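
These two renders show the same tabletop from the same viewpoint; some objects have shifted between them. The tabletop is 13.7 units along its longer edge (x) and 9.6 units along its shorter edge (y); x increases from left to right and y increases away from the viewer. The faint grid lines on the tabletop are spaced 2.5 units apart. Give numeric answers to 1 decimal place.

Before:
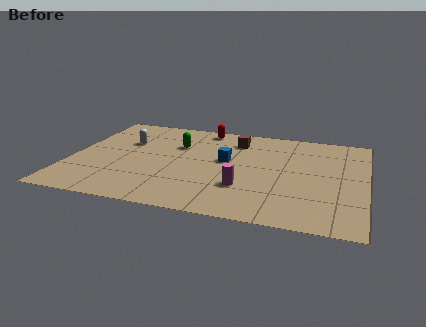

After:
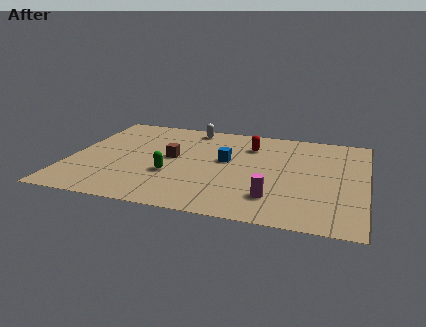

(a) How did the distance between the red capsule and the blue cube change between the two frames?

-1.4

The distance was about 3.5 in the first image and 2.1 in the second, so they moved 1.4 units closer together.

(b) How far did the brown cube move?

3.8

The brown cube moved from about (7.5, 7.6) to (4.7, 5.1), a distance of √(2.8² + 2.5²) ≈ 3.8.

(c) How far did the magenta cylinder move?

1.6

The magenta cylinder was near (8.2, 2.9) before and (9.6, 2.2) after, so it travelled √(1.4² + 0.7²) ≈ 1.6 units.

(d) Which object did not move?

the blue cube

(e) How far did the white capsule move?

3.6

From (2.4, 6.3) to (5.3, 8.5), the white capsule covered √(2.9² + 2.2²) ≈ 3.6 units.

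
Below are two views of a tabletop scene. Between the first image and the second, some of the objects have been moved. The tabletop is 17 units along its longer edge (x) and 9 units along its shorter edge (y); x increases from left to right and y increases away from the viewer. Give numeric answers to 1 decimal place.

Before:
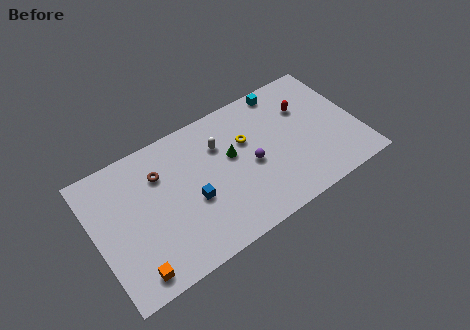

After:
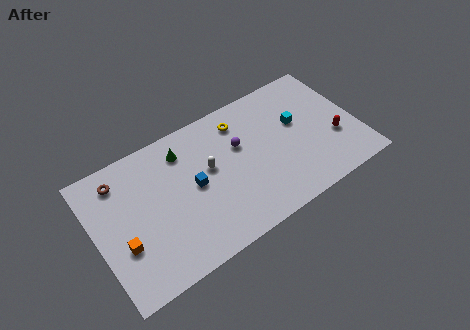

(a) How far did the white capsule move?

1.5

The white capsule was near (8.3, 6.4) before and (7.4, 5.2) after, so it travelled √(0.9² + 1.2²) ≈ 1.5 units.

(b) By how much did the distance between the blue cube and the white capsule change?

-2.2

Before: roughly 3.5 units apart; after: 1.3. That's 2.2 units closer together.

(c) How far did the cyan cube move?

2.7

The cyan cube moved from about (12.8, 8.1) to (13.3, 5.4), a distance of √(0.5² + 2.7²) ≈ 2.7.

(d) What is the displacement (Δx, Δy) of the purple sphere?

(-0.5, 1.6)

From the two frames, the purple sphere sits at roughly (10.0, 4.1) before and (9.5, 5.7) after.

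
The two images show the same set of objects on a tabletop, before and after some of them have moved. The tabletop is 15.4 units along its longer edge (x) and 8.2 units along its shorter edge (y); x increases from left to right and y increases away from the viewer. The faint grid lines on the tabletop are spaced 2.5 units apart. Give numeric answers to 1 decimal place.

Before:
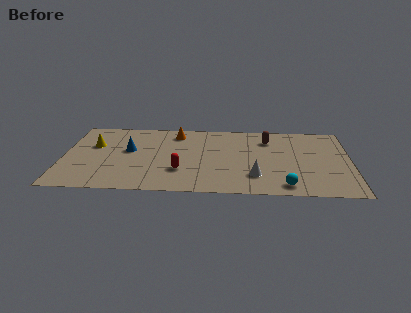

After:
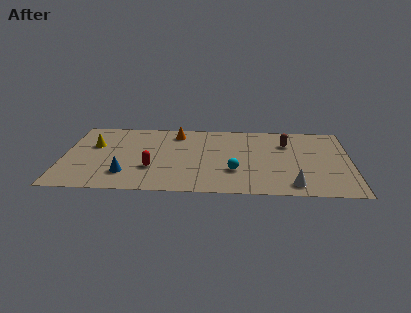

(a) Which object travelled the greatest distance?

the cyan sphere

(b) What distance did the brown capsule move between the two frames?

1.1

From (11.0, 6.3) to (12.0, 5.9), the brown capsule covered √(1.0² + 0.4²) ≈ 1.1 units.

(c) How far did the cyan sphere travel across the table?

3.1

The cyan sphere moved from about (11.9, 1.1) to (9.2, 2.6), a distance of √(2.7² + 1.5²) ≈ 3.1.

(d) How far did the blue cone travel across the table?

2.7

The blue cone moved from about (3.5, 4.7) to (3.4, 2.0), a distance of √(0.1² + 2.7²) ≈ 2.7.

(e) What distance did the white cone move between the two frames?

2.2

The white cone was near (10.3, 2.1) before and (12.3, 1.2) after, so it travelled √(2.0² + 0.9²) ≈ 2.2 units.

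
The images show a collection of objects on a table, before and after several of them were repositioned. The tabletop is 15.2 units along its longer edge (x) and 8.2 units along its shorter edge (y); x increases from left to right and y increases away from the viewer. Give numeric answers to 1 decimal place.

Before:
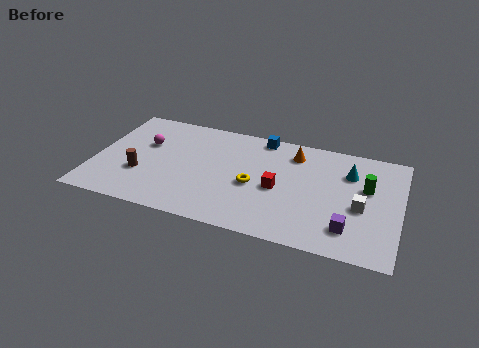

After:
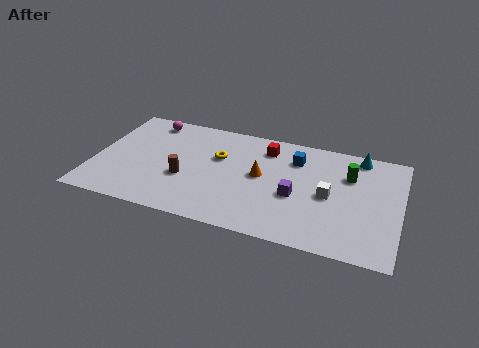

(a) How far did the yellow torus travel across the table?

2.5

The yellow torus moved from about (8.0, 3.6) to (6.1, 5.2), a distance of √(1.9² + 1.6²) ≈ 2.5.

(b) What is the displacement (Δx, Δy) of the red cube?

(-0.8, 2.9)

The red cube started near (9.2, 3.7) and ended near (8.4, 6.6).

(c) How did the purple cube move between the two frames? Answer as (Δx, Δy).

(-2.7, 1.6)

The purple cube started near (12.8, 1.8) and ended near (10.1, 3.4).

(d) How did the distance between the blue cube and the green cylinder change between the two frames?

-3.2

They were about 5.9 units apart before and 2.7 after — 3.2 units closer together.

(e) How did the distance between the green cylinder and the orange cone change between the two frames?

+0.5

Before: roughly 4.0 units apart; after: 4.5. That's 0.5 units further apart.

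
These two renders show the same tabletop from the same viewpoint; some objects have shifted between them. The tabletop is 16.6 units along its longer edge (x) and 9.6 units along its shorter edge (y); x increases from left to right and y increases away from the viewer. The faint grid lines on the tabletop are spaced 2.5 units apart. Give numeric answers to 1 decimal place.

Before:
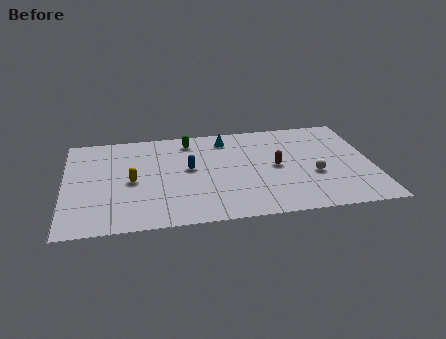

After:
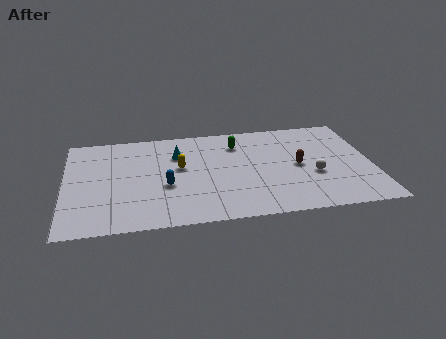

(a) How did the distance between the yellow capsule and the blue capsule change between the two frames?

-1.3

They were about 3.2 units apart before and 1.9 after — 1.3 units closer together.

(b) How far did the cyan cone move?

3.0

The cyan cone moved from about (8.8, 8.0) to (6.1, 6.8), a distance of √(2.7² + 1.2²) ≈ 3.0.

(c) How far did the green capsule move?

2.7

From (6.8, 8.1) to (9.4, 7.4), the green capsule covered √(2.6² + 0.7²) ≈ 2.7 units.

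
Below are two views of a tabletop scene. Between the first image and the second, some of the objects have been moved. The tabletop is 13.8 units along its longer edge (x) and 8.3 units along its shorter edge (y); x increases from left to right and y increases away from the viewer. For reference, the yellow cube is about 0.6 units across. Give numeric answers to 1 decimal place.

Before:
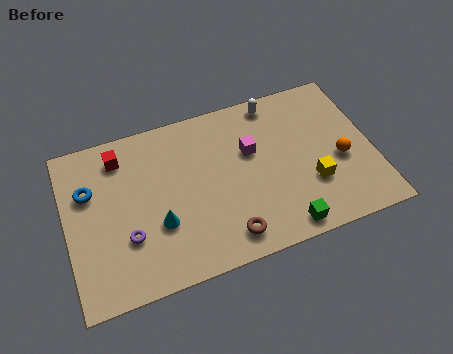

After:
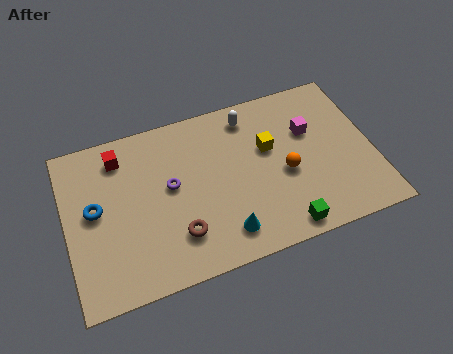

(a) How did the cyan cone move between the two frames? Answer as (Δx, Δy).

(2.8, -1.4)

The cyan cone was at about (4.0, 2.9) and moved to about (6.8, 1.5).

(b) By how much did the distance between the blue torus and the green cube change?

-0.6

Before: roughly 9.5 units apart; after: 8.9. That's 0.6 units closer together.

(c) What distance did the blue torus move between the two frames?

1.0

The blue torus was near (1.1, 5.5) before and (1.3, 4.5) after, so it travelled √(0.2² + 1.0²) ≈ 1.0 units.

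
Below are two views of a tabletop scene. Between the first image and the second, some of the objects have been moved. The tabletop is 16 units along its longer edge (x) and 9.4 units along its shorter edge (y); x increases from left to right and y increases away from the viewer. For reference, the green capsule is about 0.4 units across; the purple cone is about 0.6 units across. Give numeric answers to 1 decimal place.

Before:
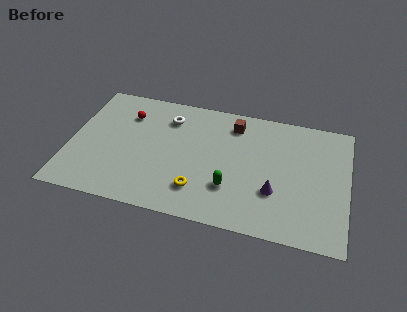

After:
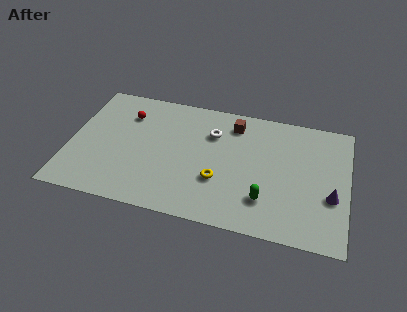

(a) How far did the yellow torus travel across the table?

1.5

The yellow torus was near (7.6, 2.2) before and (8.7, 3.2) after, so it travelled √(1.1² + 1.0²) ≈ 1.5 units.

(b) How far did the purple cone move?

3.2

The purple cone was near (11.9, 3.1) before and (15.1, 3.5) after, so it travelled √(3.2² + 0.4²) ≈ 3.2 units.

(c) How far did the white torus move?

2.7

From (5.5, 7.3) to (8.1, 6.7), the white torus covered √(2.6² + 0.6²) ≈ 2.7 units.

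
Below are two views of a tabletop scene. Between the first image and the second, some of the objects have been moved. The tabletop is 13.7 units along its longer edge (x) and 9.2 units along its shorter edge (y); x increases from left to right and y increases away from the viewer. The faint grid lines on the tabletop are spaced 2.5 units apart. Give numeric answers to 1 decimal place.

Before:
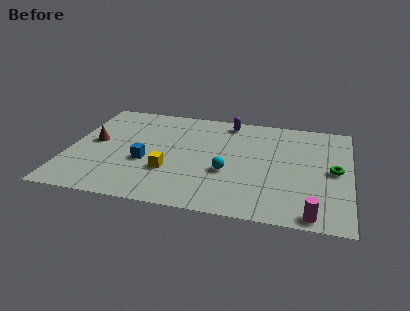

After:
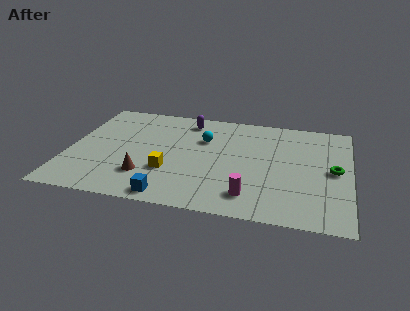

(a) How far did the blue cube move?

3.0

The blue cube was near (3.8, 3.6) before and (5.2, 0.9) after, so it travelled √(1.4² + 2.7²) ≈ 3.0 units.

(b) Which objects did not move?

the yellow cube and the green torus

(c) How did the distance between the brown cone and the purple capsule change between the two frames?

-1.5

They were about 7.2 units apart before and 5.7 after — 1.5 units closer together.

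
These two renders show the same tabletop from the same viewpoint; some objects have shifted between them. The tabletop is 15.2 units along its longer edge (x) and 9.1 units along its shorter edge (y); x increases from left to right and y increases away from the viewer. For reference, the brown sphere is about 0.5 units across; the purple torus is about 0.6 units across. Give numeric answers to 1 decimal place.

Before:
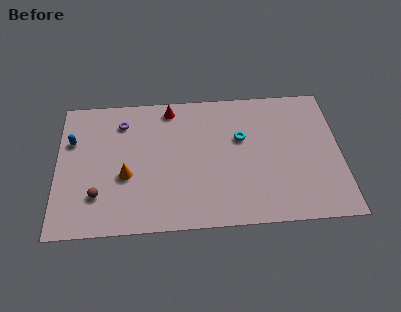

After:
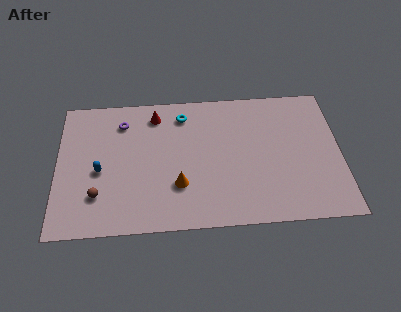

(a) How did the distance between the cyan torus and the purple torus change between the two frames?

-3.3

Before: roughly 6.6 units apart; after: 3.3. That's 3.3 units closer together.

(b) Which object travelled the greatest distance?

the cyan torus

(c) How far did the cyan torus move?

3.6

The cyan torus was near (9.9, 5.7) before and (6.8, 7.5) after, so it travelled √(3.1² + 1.8²) ≈ 3.6 units.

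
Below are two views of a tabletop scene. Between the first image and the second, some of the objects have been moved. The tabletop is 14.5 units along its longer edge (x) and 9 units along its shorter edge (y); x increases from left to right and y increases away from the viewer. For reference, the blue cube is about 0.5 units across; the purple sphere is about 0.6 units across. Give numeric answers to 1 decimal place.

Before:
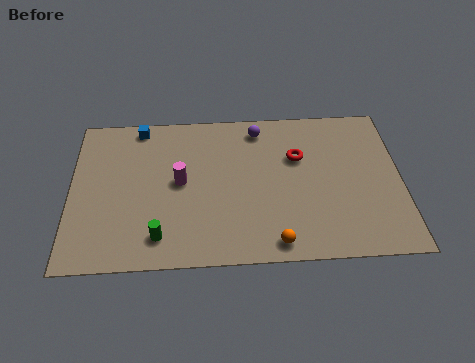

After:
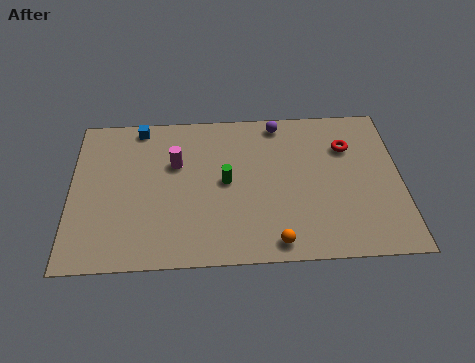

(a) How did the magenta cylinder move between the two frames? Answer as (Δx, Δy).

(-0.2, 1.1)

The magenta cylinder was at about (4.8, 4.7) and moved to about (4.6, 5.8).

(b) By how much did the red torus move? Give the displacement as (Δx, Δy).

(2.2, 0.5)

The red torus was at about (10.0, 5.9) and moved to about (12.2, 6.4).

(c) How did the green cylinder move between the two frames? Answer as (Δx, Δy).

(2.9, 3.0)

The green cylinder started near (3.9, 1.6) and ended near (6.8, 4.6).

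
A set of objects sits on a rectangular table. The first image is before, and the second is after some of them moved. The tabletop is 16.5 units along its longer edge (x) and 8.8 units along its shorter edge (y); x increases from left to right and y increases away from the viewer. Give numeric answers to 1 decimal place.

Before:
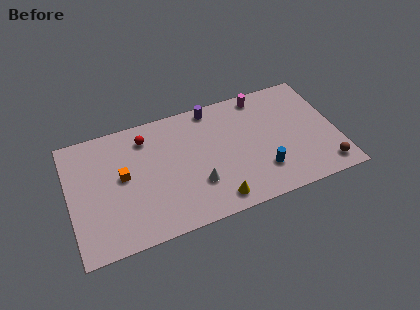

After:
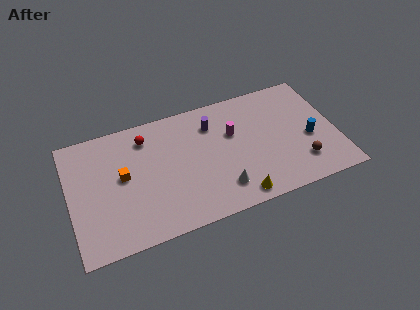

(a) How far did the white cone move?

1.6

From (7.7, 2.7) to (9.1, 1.9), the white cone covered √(1.4² + 0.8²) ≈ 1.6 units.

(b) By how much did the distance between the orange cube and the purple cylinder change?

-0.6

They were about 6.6 units apart before and 6.0 after — 0.6 units closer together.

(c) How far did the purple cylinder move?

1.2

From (9.1, 7.9) to (9.0, 6.7), the purple cylinder covered √(0.1² + 1.2²) ≈ 1.2 units.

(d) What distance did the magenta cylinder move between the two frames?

3.0

From (12.2, 7.8) to (10.2, 5.6), the magenta cylinder covered √(2.0² + 2.2²) ≈ 3.0 units.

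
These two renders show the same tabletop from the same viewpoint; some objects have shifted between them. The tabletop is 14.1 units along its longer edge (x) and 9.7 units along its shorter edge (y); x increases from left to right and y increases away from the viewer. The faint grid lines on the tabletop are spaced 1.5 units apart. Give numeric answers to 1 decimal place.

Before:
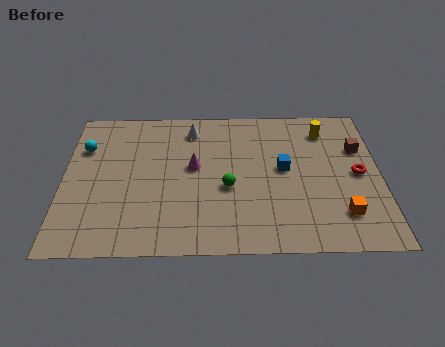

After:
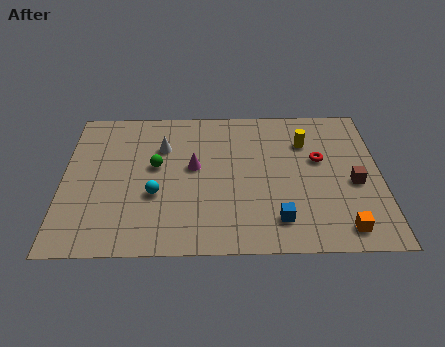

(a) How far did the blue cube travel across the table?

3.3

The blue cube was near (9.8, 5.2) before and (9.5, 1.9) after, so it travelled √(0.3² + 3.3²) ≈ 3.3 units.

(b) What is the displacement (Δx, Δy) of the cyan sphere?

(3.2, -3.2)

From the two frames, the cyan sphere sits at roughly (0.9, 6.8) before and (4.1, 3.6) after.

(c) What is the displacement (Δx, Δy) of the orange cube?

(0.0, -0.9)

The orange cube started near (12.3, 2.2) and ended near (12.3, 1.3).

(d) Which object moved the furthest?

the cyan sphere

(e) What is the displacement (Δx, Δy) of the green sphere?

(-3.2, 1.5)

The green sphere started near (7.3, 4.0) and ended near (4.1, 5.5).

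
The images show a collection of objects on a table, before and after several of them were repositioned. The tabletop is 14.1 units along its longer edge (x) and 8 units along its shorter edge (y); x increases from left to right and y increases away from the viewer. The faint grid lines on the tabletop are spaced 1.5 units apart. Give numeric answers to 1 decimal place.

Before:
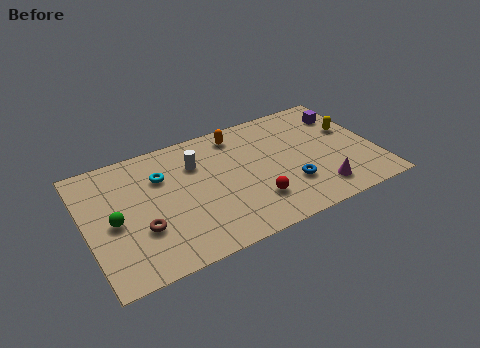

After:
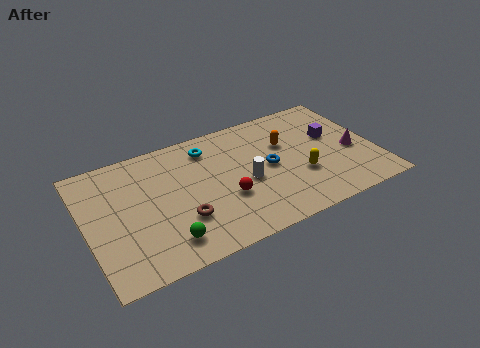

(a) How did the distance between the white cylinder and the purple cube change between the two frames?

-2.8

They were about 7.5 units apart before and 4.7 after — 2.8 units closer together.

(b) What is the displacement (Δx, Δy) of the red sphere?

(-1.3, 0.8)

The red sphere was at about (7.9, 2.1) and moved to about (6.6, 2.9).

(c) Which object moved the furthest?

the yellow capsule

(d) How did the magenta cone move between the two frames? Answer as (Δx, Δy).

(2.0, 1.9)

The magenta cone was at about (11.0, 1.5) and moved to about (13.0, 3.4).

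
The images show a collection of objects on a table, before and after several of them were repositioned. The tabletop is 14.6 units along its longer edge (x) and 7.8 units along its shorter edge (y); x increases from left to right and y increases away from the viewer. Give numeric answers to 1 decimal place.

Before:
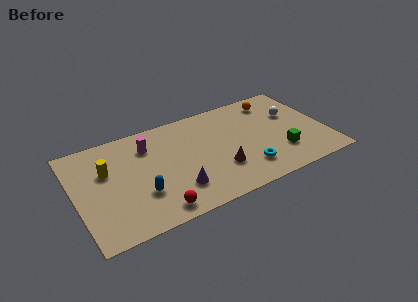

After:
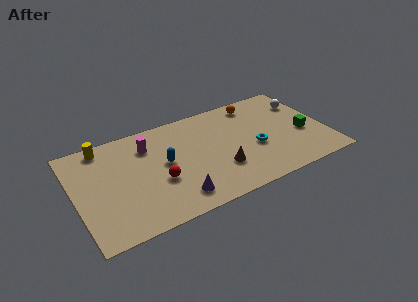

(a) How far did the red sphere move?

2.0

From (4.3, 1.0) to (4.7, 3.0), the red sphere covered √(0.4² + 2.0²) ≈ 2.0 units.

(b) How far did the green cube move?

1.8

From (11.8, 2.2) to (13.3, 3.2), the green cube covered √(1.5² + 1.0²) ≈ 1.8 units.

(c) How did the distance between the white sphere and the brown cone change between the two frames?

+1.0

The distance was about 5.4 in the first image and 6.4 in the second, so they moved 1.0 units further apart.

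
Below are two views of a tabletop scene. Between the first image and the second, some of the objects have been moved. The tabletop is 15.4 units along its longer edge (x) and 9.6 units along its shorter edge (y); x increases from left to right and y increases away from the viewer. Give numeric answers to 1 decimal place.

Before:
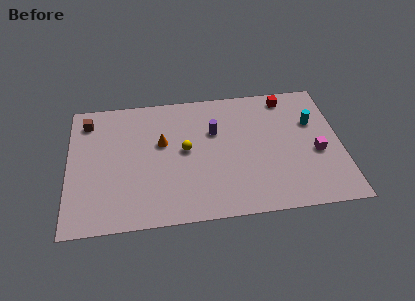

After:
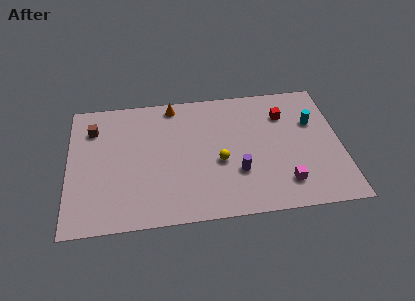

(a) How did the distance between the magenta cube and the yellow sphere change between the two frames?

-3.4

The distance was about 7.5 in the first image and 4.1 in the second, so they moved 3.4 units closer together.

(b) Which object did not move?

the cyan cylinder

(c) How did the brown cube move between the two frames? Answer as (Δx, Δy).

(0.3, -0.6)

The brown cube was at about (1.1, 7.9) and moved to about (1.4, 7.3).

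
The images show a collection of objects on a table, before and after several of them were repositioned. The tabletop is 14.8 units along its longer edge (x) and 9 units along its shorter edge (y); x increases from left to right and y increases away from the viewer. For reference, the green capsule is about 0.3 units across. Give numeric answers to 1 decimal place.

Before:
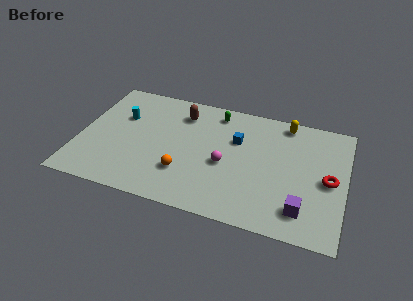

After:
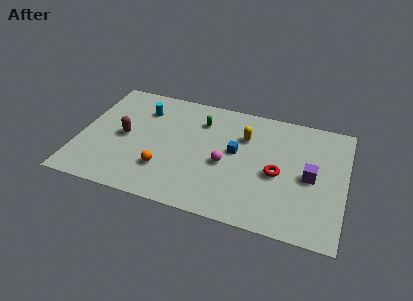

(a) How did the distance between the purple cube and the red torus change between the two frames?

-1.0

The distance was about 2.8 in the first image and 1.8 in the second, so they moved 1.0 units closer together.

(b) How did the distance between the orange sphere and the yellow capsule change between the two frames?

-1.9

Before: roughly 7.6 units apart; after: 5.7. That's 1.9 units closer together.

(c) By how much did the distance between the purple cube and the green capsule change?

-1.1

The distance was about 7.9 in the first image and 6.8 in the second, so they moved 1.1 units closer together.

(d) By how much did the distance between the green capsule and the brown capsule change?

+2.8

Before: roughly 2.0 units apart; after: 4.8. That's 2.8 units further apart.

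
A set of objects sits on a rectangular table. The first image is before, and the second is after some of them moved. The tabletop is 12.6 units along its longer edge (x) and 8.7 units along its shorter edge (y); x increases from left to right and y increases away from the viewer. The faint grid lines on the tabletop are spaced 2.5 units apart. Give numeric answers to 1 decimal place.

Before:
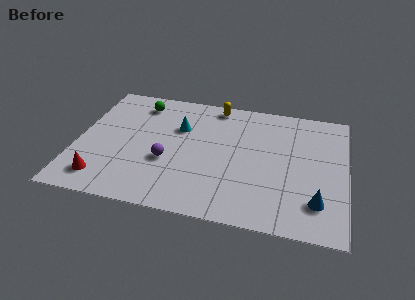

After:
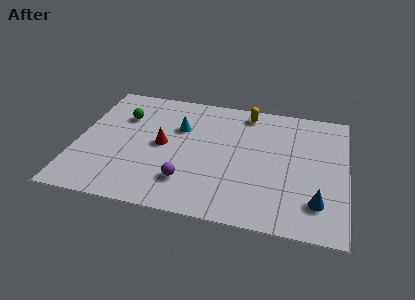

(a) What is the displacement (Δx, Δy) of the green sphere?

(-0.7, -1.1)

The green sphere started near (2.7, 7.2) and ended near (2.0, 6.1).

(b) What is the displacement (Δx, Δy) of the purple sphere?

(1.0, -1.2)

The purple sphere was at about (4.3, 3.3) and moved to about (5.3, 2.1).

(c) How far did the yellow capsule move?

1.5

From (6.3, 7.8) to (7.8, 7.6), the yellow capsule covered √(1.5² + 0.2²) ≈ 1.5 units.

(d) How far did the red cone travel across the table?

3.9

From (1.4, 1.5) to (4.0, 4.4), the red cone covered √(2.6² + 2.9²) ≈ 3.9 units.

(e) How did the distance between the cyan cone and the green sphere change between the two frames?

+0.3

They were about 2.4 units apart before and 2.7 after — 0.3 units further apart.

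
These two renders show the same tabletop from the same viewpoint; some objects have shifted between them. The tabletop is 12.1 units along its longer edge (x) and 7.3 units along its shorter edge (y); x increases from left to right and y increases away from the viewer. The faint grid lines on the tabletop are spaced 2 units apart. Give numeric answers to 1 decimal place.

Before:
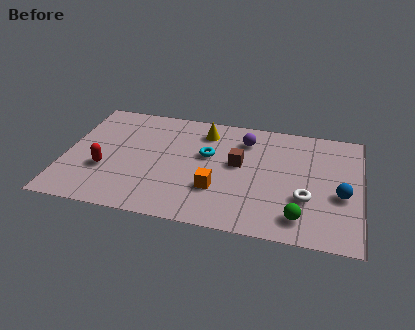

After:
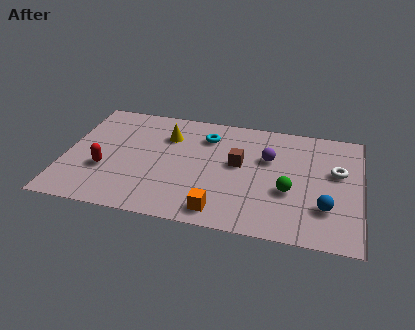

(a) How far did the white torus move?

2.2

From (9.9, 2.5) to (11.1, 4.4), the white torus covered √(1.2² + 1.9²) ≈ 2.2 units.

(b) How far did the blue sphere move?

1.1

The blue sphere moved from about (11.3, 3.0) to (10.7, 2.1), a distance of √(0.6² + 0.9²) ≈ 1.1.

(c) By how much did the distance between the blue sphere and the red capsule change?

-0.6

The distance was about 9.6 in the first image and 9.0 in the second, so they moved 0.6 units closer together.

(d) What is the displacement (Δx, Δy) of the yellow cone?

(-1.5, -0.6)

From the two frames, the yellow cone sits at roughly (5.6, 5.9) before and (4.1, 5.3) after.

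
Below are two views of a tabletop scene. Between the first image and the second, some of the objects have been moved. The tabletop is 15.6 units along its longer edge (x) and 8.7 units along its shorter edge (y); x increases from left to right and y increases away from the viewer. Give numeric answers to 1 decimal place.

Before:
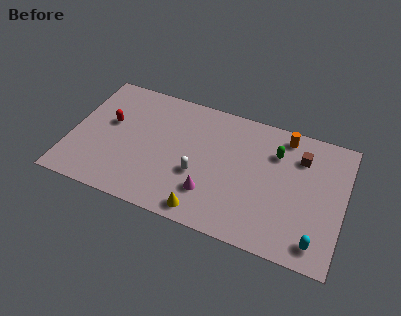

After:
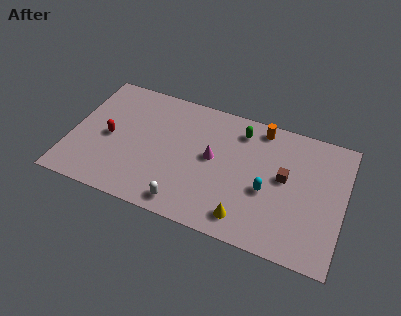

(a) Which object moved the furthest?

the cyan capsule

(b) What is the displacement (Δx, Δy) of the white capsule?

(-0.5, -2.2)

From the two frames, the white capsule sits at roughly (7.4, 3.3) before and (6.9, 1.1) after.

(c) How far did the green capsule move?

2.2

The green capsule moved from about (11.6, 6.3) to (9.5, 7.1), a distance of √(2.1² + 0.8²) ≈ 2.2.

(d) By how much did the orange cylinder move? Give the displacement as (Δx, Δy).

(-1.4, 0.1)

The orange cylinder started near (12.0, 7.6) and ended near (10.6, 7.7).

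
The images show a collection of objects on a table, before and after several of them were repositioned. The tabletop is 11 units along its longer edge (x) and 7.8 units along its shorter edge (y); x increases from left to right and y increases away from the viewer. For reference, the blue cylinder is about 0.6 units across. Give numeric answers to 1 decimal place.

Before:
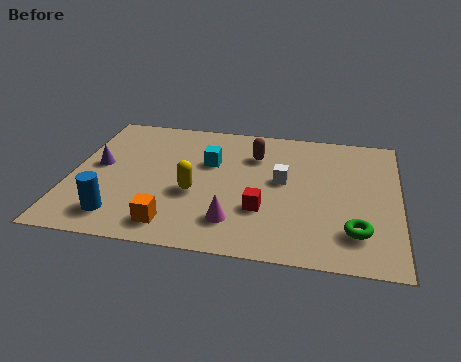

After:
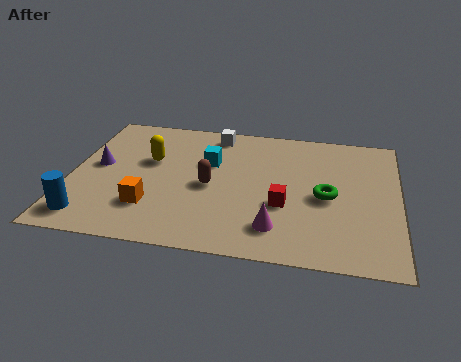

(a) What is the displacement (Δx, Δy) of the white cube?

(-2.4, 2.5)

The white cube was at about (7.1, 4.3) and moved to about (4.7, 6.8).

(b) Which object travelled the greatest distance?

the white cube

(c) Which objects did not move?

the purple cone and the cyan cube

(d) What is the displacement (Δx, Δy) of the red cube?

(0.7, 0.4)

The red cube was at about (6.5, 2.5) and moved to about (7.2, 2.9).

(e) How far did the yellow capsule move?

2.3

The yellow capsule moved from about (4.2, 3.1) to (2.6, 4.8), a distance of √(1.6² + 1.7²) ≈ 2.3.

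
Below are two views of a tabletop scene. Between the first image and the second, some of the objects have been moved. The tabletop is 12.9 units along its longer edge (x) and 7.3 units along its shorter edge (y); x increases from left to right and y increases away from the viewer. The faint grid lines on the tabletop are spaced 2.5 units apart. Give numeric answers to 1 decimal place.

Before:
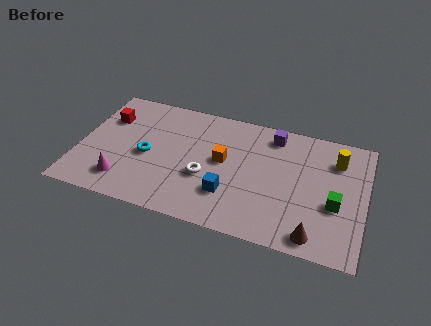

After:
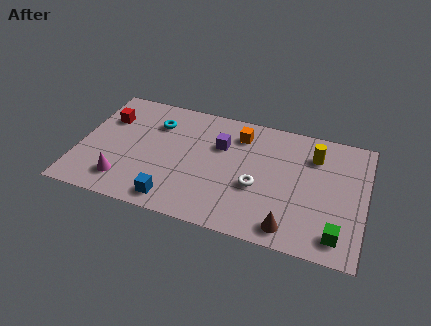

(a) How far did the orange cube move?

1.9

The orange cube was near (6.5, 4.0) before and (7.1, 5.8) after, so it travelled √(0.6² + 1.8²) ≈ 1.9 units.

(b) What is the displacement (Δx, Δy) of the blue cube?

(-2.4, -1.1)

From the two frames, the blue cube sits at roughly (6.9, 2.1) before and (4.5, 1.0) after.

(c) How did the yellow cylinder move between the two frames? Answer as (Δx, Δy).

(-1.0, 0.0)

From the two frames, the yellow cylinder sits at roughly (11.5, 5.5) before and (10.5, 5.5) after.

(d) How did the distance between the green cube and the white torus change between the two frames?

-1.7

They were about 5.8 units apart before and 4.1 after — 1.7 units closer together.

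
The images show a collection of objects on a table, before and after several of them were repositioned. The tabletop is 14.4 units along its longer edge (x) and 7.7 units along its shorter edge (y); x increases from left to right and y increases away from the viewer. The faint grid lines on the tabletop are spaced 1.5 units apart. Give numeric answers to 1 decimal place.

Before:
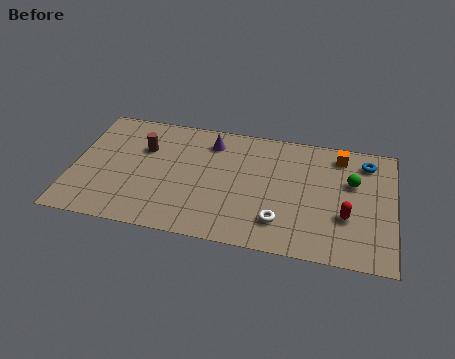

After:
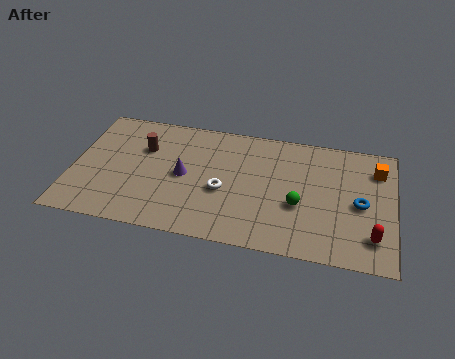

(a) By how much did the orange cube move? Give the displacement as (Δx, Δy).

(1.7, -0.6)

The orange cube was at about (11.9, 6.5) and moved to about (13.6, 5.9).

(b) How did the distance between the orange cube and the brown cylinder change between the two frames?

+1.6

The distance was about 8.9 in the first image and 10.5 in the second, so they moved 1.6 units further apart.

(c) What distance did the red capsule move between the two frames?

1.6

From (12.3, 2.7) to (13.5, 1.7), the red capsule covered √(1.2² + 1.0²) ≈ 1.6 units.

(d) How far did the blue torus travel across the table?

2.7

The blue torus was near (13.1, 6.3) before and (12.9, 3.6) after, so it travelled √(0.2² + 2.7²) ≈ 2.7 units.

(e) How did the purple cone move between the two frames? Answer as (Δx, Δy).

(-1.1, -2.4)

The purple cone was at about (6.1, 6.2) and moved to about (5.0, 3.8).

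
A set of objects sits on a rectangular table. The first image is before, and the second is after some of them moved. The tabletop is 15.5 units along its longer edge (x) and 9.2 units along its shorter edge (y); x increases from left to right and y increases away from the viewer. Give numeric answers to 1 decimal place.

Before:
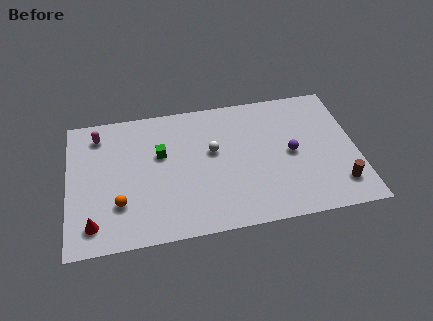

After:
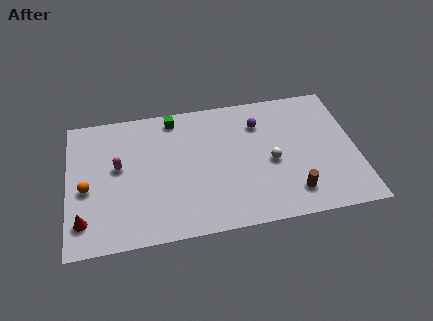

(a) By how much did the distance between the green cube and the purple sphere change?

-2.3

They were about 7.1 units apart before and 4.8 after — 2.3 units closer together.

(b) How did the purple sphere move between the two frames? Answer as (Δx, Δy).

(-1.6, 2.4)

The purple sphere started near (12.0, 4.5) and ended near (10.4, 6.9).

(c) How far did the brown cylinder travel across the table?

2.5

The brown cylinder was near (14.4, 1.9) before and (11.9, 1.8) after, so it travelled √(2.5² + 0.1²) ≈ 2.5 units.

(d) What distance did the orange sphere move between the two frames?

2.1

From (2.7, 2.7) to (1.0, 4.0), the orange sphere covered √(1.7² + 1.3²) ≈ 2.1 units.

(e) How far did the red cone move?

0.6

The red cone moved from about (1.3, 1.6) to (0.8, 1.9), a distance of √(0.5² + 0.3²) ≈ 0.6.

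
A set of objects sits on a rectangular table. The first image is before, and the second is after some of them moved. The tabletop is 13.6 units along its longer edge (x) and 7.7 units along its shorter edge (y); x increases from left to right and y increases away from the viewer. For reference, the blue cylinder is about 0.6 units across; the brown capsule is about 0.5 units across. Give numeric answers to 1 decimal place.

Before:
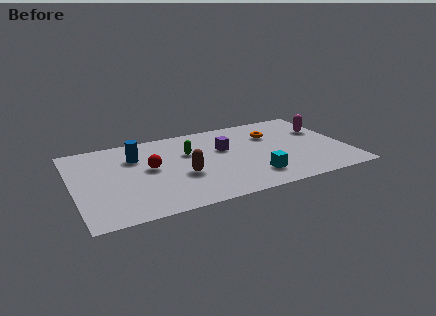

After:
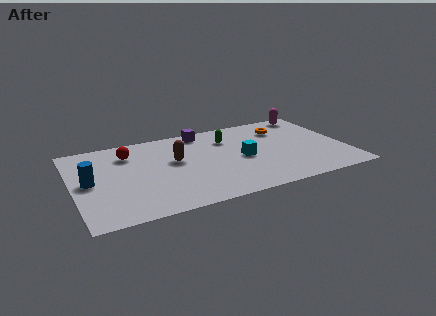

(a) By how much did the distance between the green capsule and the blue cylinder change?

+4.7

The distance was about 2.6 in the first image and 7.3 in the second, so they moved 4.7 units further apart.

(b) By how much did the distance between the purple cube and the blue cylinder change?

+2.1

Before: roughly 4.5 units apart; after: 6.6. That's 2.1 units further apart.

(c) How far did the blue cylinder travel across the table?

2.9

From (3.2, 5.5) to (0.8, 3.9), the blue cylinder covered √(2.4² + 1.6²) ≈ 2.9 units.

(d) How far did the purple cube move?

2.2

From (7.6, 4.8) to (6.7, 6.8), the purple cube covered √(0.9² + 2.0²) ≈ 2.2 units.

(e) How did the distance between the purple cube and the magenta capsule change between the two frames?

+0.6

Before: roughly 5.1 units apart; after: 5.7. That's 0.6 units further apart.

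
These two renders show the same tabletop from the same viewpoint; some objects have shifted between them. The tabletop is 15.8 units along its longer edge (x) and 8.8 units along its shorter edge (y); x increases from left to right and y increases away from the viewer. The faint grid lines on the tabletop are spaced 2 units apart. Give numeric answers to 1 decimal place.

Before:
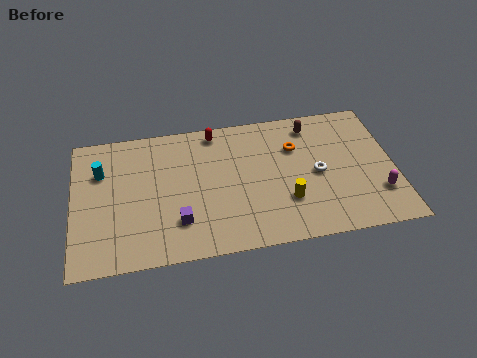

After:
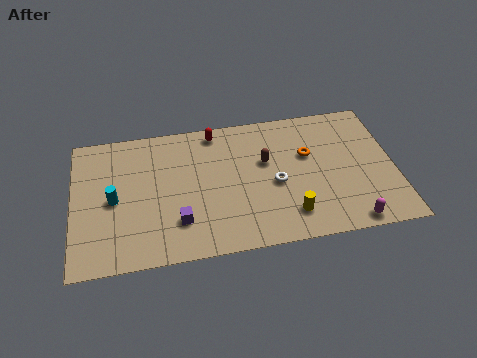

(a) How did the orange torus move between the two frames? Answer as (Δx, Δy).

(0.6, -0.6)

The orange torus was at about (11.0, 6.1) and moved to about (11.6, 5.5).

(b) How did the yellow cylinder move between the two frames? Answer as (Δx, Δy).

(0.1, -0.9)

The yellow cylinder started near (10.4, 2.7) and ended near (10.5, 1.8).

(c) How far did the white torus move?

2.1

The white torus moved from about (12.0, 4.2) to (9.9, 3.9), a distance of √(2.1² + 0.3²) ≈ 2.1.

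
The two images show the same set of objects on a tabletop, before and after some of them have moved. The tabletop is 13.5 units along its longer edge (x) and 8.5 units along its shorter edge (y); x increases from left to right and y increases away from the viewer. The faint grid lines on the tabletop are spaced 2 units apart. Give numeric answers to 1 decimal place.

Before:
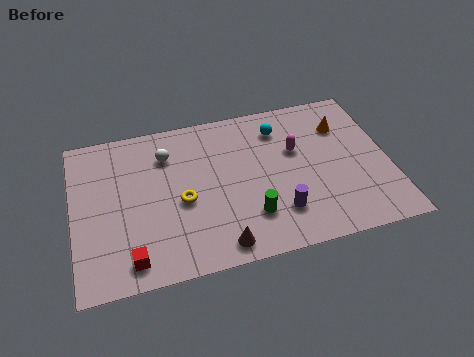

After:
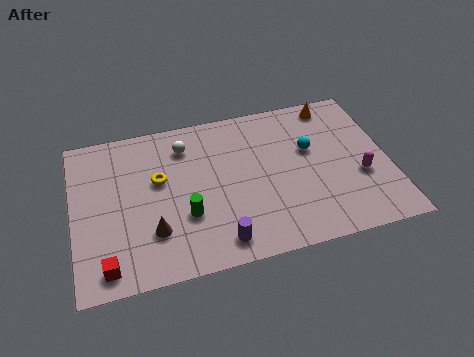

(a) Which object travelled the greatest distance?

the magenta capsule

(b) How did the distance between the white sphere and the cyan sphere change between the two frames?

+0.6

The distance was about 4.9 in the first image and 5.5 in the second, so they moved 0.6 units further apart.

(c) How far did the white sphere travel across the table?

0.9

The white sphere was near (4.1, 6.4) before and (4.9, 6.7) after, so it travelled √(0.8² + 0.3²) ≈ 0.9 units.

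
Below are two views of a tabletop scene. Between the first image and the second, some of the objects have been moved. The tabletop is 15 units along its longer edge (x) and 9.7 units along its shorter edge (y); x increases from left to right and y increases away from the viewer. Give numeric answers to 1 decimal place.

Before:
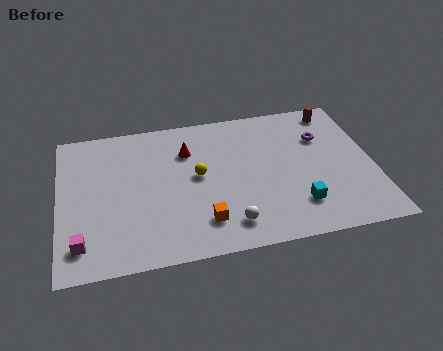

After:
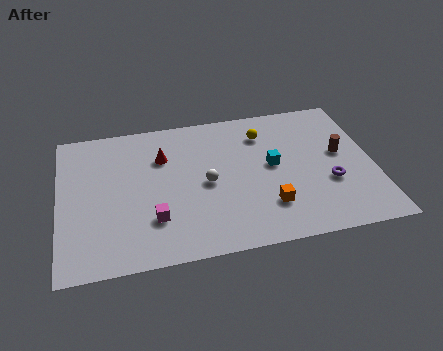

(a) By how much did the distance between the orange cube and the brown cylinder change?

-4.6

They were about 9.3 units apart before and 4.7 after — 4.6 units closer together.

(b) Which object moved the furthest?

the yellow sphere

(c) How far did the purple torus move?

3.2

From (12.7, 6.7) to (12.8, 3.5), the purple torus covered √(0.1² + 3.2²) ≈ 3.2 units.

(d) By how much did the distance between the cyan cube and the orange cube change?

-1.8

They were about 4.5 units apart before and 2.7 after — 1.8 units closer together.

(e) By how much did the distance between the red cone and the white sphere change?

-2.6

The distance was about 5.6 in the first image and 3.0 in the second, so they moved 2.6 units closer together.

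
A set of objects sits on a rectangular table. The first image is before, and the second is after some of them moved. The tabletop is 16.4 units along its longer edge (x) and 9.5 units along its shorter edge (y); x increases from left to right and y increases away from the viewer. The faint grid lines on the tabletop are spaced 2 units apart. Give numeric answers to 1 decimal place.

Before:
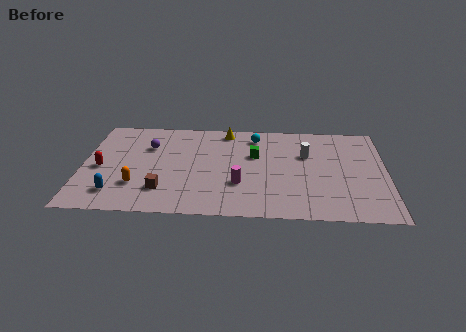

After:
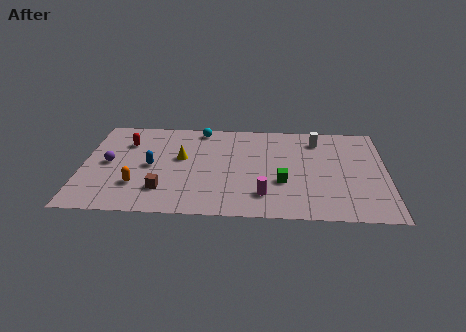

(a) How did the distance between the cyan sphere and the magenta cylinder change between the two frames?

+2.4

Before: roughly 4.9 units apart; after: 7.3. That's 2.4 units further apart.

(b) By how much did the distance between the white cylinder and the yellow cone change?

+2.8

They were about 4.9 units apart before and 7.7 after — 2.8 units further apart.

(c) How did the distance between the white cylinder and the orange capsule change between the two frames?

+1.2

The distance was about 9.7 in the first image and 10.9 in the second, so they moved 1.2 units further apart.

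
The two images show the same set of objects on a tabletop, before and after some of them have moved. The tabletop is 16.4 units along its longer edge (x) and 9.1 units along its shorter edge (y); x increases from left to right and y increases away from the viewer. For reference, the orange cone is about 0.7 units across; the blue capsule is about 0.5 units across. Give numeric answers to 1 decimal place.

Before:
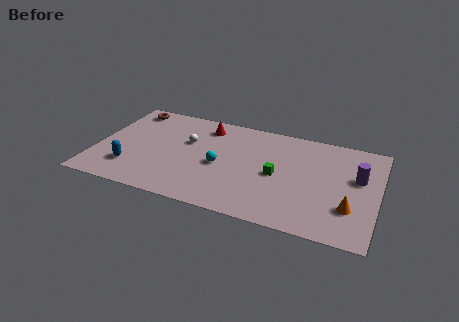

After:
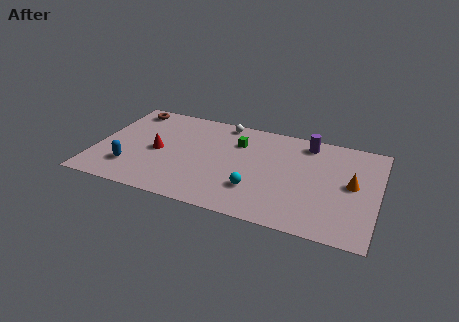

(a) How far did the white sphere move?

3.1

The white sphere moved from about (5.2, 5.7) to (7.1, 8.2), a distance of √(1.9² + 2.5²) ≈ 3.1.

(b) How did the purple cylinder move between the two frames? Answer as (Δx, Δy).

(-3.1, 2.3)

From the two frames, the purple cylinder sits at roughly (15.2, 5.5) before and (12.1, 7.8) after.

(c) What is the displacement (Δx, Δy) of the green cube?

(-2.5, 2.3)

From the two frames, the green cube sits at roughly (10.6, 4.3) before and (8.1, 6.6) after.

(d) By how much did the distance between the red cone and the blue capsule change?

-4.1

Before: roughly 6.5 units apart; after: 2.4. That's 4.1 units closer together.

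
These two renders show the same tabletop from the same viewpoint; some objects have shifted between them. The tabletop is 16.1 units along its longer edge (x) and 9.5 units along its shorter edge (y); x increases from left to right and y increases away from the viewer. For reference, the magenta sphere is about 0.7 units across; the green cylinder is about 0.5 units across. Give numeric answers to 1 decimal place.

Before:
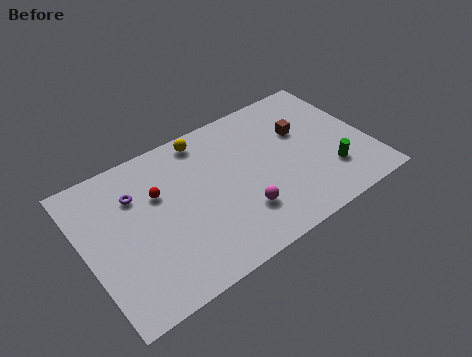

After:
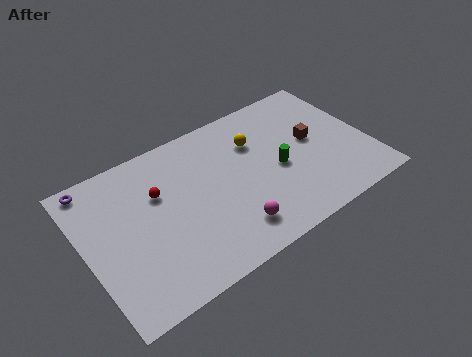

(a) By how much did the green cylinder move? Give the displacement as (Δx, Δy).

(-2.7, 1.7)

From the two frames, the green cylinder sits at roughly (13.6, 2.6) before and (10.9, 4.3) after.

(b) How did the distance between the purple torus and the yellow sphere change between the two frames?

+4.7

They were about 4.5 units apart before and 9.2 after — 4.7 units further apart.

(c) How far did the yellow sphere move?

3.2

From (7.3, 8.4) to (10.0, 6.7), the yellow sphere covered √(2.7² + 1.7²) ≈ 3.2 units.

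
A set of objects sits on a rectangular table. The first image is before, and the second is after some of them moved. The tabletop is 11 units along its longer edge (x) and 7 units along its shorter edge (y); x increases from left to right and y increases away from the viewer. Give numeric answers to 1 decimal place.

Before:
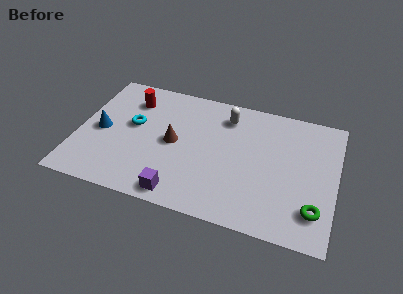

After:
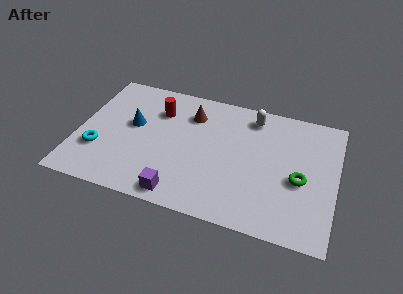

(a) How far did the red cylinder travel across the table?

1.2

The red cylinder moved from about (2.1, 5.4) to (3.3, 5.1), a distance of √(1.2² + 0.3²) ≈ 1.2.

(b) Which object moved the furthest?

the cyan torus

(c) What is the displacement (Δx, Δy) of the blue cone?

(1.3, 0.7)

The blue cone started near (1.0, 3.3) and ended near (2.3, 4.0).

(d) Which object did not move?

the purple cube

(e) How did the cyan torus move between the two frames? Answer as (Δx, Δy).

(-1.3, -1.8)

The cyan torus was at about (2.3, 4.0) and moved to about (1.0, 2.2).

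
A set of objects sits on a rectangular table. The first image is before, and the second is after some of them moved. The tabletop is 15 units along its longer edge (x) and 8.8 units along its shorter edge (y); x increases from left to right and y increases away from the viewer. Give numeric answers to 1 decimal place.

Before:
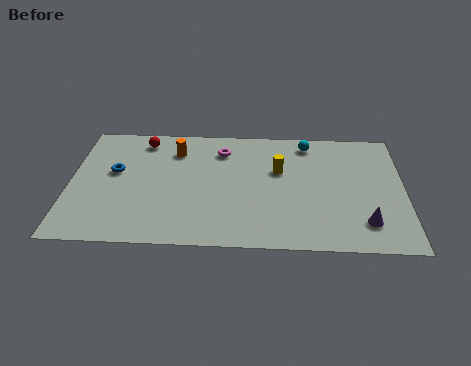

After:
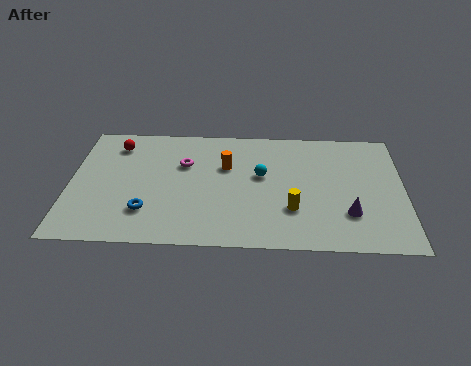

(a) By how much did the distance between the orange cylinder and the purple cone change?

-3.4

The distance was about 9.8 in the first image and 6.4 in the second, so they moved 3.4 units closer together.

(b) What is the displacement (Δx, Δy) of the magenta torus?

(-1.7, -1.1)

From the two frames, the magenta torus sits at roughly (6.8, 6.9) before and (5.1, 5.8) after.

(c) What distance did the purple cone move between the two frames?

0.9

The purple cone was near (13.2, 1.9) before and (12.5, 2.5) after, so it travelled √(0.7² + 0.6²) ≈ 0.9 units.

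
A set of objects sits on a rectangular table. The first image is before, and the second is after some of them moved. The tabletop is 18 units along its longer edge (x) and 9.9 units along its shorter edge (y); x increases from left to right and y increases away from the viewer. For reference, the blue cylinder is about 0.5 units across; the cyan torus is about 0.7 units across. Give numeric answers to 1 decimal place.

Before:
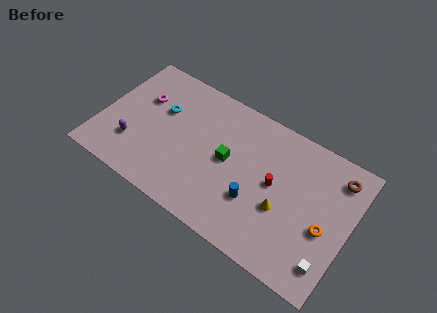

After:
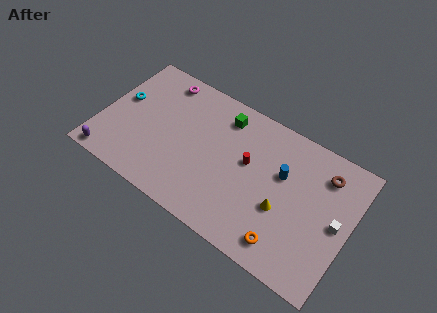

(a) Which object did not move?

the yellow cone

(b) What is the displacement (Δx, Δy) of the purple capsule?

(-1.4, -1.9)

The purple capsule started near (2.6, 2.8) and ended near (1.2, 0.9).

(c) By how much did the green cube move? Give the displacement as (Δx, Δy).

(-0.8, 3.0)

The green cube started near (9.2, 5.1) and ended near (8.4, 8.1).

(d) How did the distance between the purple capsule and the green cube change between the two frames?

+3.2

Before: roughly 7.0 units apart; after: 10.2. That's 3.2 units further apart.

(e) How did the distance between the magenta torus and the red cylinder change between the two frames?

-2.6

Before: roughly 10.1 units apart; after: 7.5. That's 2.6 units closer together.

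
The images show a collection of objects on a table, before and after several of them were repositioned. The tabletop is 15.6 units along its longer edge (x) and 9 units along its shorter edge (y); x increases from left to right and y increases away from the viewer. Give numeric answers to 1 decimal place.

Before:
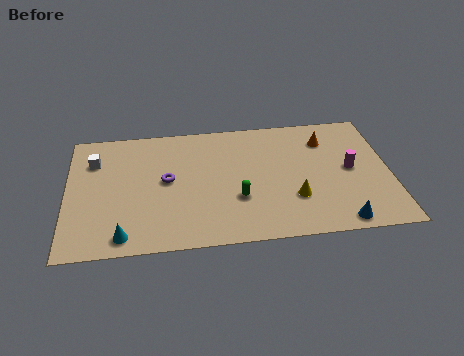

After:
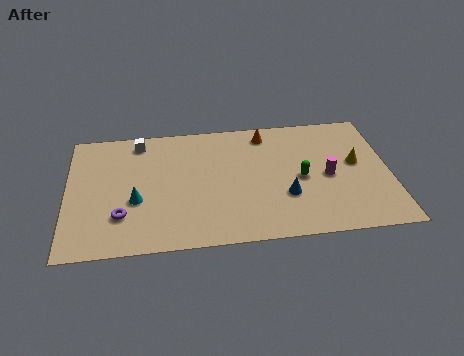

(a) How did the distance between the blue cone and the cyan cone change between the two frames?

-3.1

They were about 10.3 units apart before and 7.2 after — 3.1 units closer together.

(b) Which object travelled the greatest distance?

the yellow cone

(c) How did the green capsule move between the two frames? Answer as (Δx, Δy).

(3.1, 1.1)

From the two frames, the green capsule sits at roughly (8.2, 3.1) before and (11.3, 4.2) after.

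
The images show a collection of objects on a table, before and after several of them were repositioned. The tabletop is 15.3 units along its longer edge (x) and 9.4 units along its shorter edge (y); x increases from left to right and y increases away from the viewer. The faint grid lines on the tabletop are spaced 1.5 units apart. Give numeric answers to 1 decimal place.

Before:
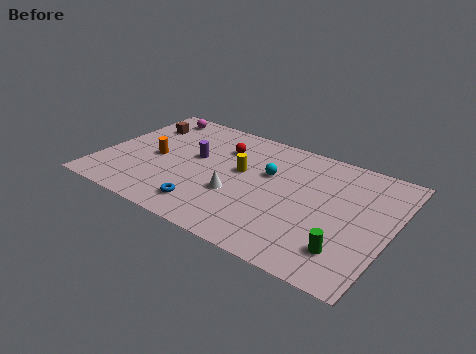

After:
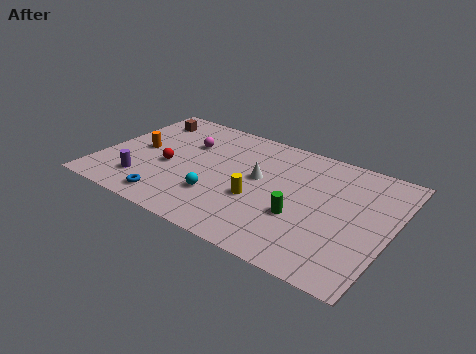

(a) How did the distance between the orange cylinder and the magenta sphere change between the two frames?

-1.0

The distance was about 3.9 in the first image and 2.9 in the second, so they moved 1.0 units closer together.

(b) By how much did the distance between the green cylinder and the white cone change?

-3.0

Before: roughly 6.1 units apart; after: 3.1. That's 3.0 units closer together.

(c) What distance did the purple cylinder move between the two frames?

4.0

The purple cylinder was near (4.8, 5.4) before and (2.6, 2.1) after, so it travelled √(2.2² + 3.3²) ≈ 4.0 units.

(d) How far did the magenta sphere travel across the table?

2.9

The magenta sphere moved from about (1.9, 8.2) to (4.2, 6.4), a distance of √(2.3² + 1.8²) ≈ 2.9.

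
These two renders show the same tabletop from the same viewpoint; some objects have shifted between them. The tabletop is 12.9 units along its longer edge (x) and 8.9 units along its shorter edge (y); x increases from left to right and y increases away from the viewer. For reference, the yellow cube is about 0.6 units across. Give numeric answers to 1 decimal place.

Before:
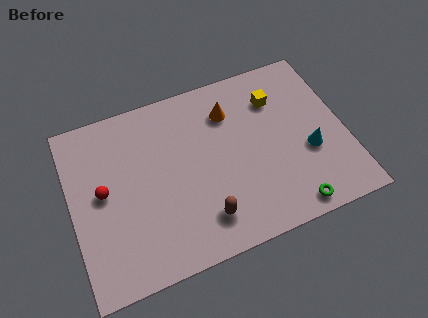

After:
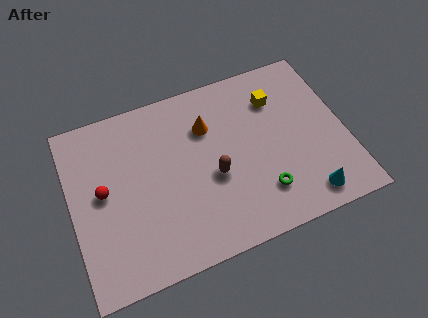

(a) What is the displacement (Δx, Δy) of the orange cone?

(-1.1, -0.4)

The orange cone was at about (7.7, 6.7) and moved to about (6.6, 6.3).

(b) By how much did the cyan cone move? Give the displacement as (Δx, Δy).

(-0.4, -2.2)

From the two frames, the cyan cone sits at roughly (11.1, 3.4) before and (10.7, 1.2) after.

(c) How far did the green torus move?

1.7

The green torus moved from about (9.9, 0.9) to (8.7, 2.1), a distance of √(1.2² + 1.2²) ≈ 1.7.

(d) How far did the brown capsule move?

2.0

From (5.9, 1.8) to (6.6, 3.7), the brown capsule covered √(0.7² + 1.9²) ≈ 2.0 units.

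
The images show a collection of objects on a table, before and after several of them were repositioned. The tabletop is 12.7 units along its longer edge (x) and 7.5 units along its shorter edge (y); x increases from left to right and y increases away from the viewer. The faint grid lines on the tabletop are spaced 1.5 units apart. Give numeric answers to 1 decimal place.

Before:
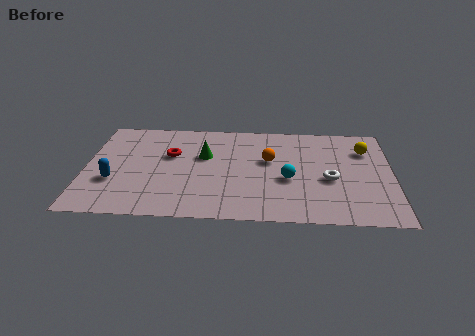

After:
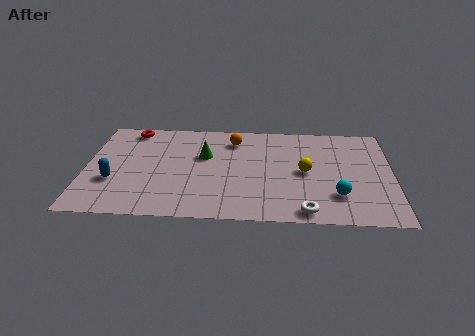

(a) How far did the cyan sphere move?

2.3

From (8.4, 3.1) to (10.4, 2.0), the cyan sphere covered √(2.0² + 1.1²) ≈ 2.3 units.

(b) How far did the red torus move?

2.5

The red torus was near (3.5, 4.7) before and (1.8, 6.6) after, so it travelled √(1.7² + 1.9²) ≈ 2.5 units.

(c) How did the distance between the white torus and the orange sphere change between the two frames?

+3.2

The distance was about 2.8 in the first image and 6.0 in the second, so they moved 3.2 units further apart.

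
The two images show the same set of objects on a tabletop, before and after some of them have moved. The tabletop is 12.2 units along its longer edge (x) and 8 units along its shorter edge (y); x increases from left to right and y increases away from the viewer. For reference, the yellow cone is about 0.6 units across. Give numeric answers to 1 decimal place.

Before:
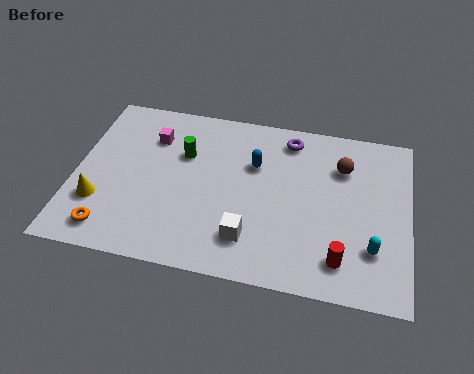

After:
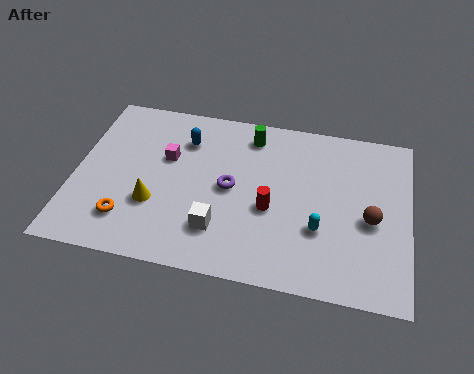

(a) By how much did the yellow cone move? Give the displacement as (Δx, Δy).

(2.0, 0.3)

From the two frames, the yellow cone sits at roughly (1.0, 2.4) before and (3.0, 2.7) after.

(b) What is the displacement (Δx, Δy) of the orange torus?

(0.6, 0.6)

The orange torus was at about (1.5, 1.2) and moved to about (2.1, 1.8).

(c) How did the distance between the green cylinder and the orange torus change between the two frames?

+1.7

The distance was about 4.8 in the first image and 6.5 in the second, so they moved 1.7 units further apart.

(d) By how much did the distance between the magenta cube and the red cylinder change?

-4.1

Before: roughly 8.4 units apart; after: 4.3. That's 4.1 units closer together.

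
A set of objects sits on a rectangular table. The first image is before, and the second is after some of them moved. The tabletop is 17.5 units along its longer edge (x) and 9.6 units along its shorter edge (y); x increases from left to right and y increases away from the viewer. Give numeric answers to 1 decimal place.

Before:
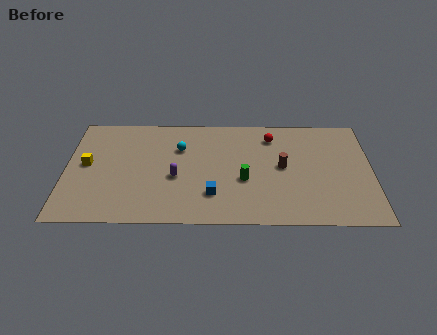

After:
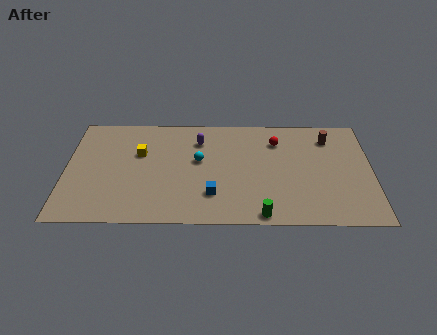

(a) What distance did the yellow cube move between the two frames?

3.2

The yellow cube moved from about (1.2, 5.1) to (4.2, 6.1), a distance of √(3.0² + 1.0²) ≈ 3.2.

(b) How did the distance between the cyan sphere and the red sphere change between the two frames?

-0.6

The distance was about 5.4 in the first image and 4.8 in the second, so they moved 0.6 units closer together.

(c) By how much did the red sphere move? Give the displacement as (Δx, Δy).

(0.3, -0.4)

The red sphere was at about (11.8, 7.7) and moved to about (12.1, 7.3).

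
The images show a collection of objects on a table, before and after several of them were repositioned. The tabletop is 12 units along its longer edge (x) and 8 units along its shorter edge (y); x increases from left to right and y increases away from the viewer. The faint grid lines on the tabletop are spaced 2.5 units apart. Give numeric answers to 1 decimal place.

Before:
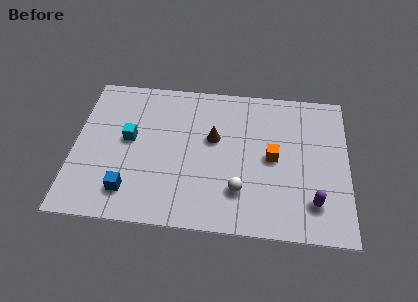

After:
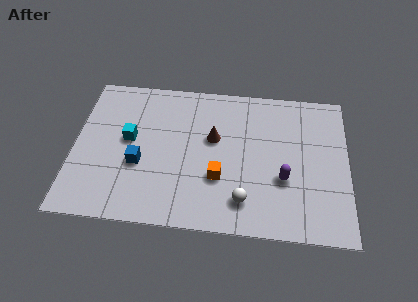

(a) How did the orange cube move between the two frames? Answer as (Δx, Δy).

(-2.3, -1.3)

The orange cube started near (8.7, 4.0) and ended near (6.4, 2.7).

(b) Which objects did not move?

the cyan cube and the brown cone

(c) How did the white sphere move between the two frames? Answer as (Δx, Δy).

(0.2, -0.5)

From the two frames, the white sphere sits at roughly (7.3, 2.1) before and (7.5, 1.6) after.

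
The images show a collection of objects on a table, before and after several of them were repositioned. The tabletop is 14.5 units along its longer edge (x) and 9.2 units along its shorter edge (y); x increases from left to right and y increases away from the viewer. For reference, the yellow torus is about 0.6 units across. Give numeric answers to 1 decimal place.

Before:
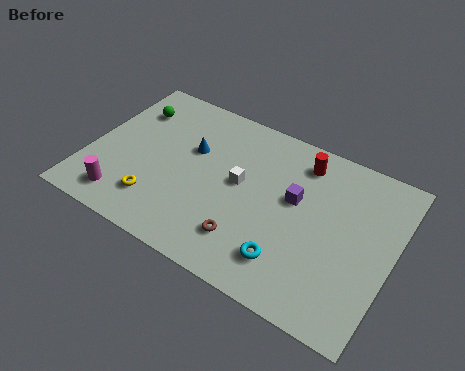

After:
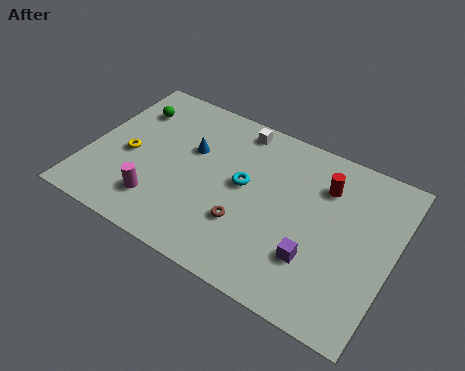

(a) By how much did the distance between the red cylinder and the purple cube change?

+1.9

Before: roughly 2.2 units apart; after: 4.1. That's 1.9 units further apart.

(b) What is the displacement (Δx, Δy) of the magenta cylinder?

(1.6, 0.6)

From the two frames, the magenta cylinder sits at roughly (2.1, 1.5) before and (3.7, 2.1) after.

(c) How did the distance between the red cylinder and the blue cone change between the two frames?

+1.0

Before: roughly 5.4 units apart; after: 6.4. That's 1.0 units further apart.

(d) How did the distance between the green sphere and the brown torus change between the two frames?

-0.6

The distance was about 8.1 in the first image and 7.5 in the second, so they moved 0.6 units closer together.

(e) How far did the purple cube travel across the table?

3.0

The purple cube was near (9.8, 5.4) before and (11.1, 2.7) after, so it travelled √(1.3² + 2.7²) ≈ 3.0 units.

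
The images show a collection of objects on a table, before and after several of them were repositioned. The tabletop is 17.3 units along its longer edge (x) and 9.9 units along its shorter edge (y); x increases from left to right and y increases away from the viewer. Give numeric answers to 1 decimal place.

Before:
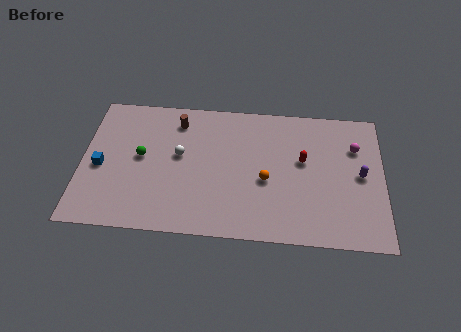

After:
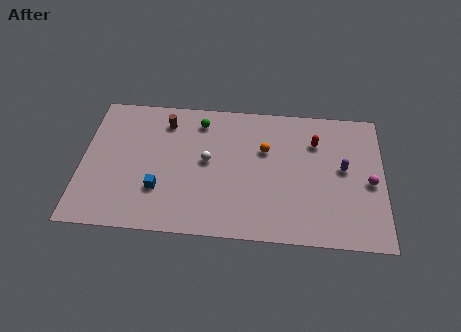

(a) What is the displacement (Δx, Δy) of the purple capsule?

(-1.0, 0.4)

The purple capsule was at about (16.0, 5.0) and moved to about (15.0, 5.4).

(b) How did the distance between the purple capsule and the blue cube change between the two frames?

-4.1

The distance was about 14.9 in the first image and 10.8 in the second, so they moved 4.1 units closer together.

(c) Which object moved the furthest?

the green sphere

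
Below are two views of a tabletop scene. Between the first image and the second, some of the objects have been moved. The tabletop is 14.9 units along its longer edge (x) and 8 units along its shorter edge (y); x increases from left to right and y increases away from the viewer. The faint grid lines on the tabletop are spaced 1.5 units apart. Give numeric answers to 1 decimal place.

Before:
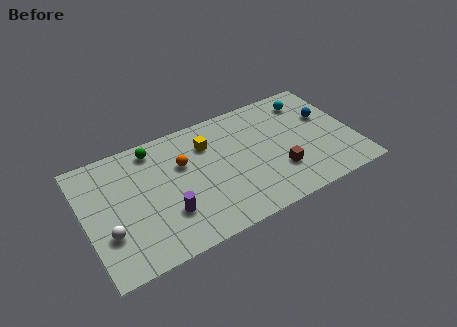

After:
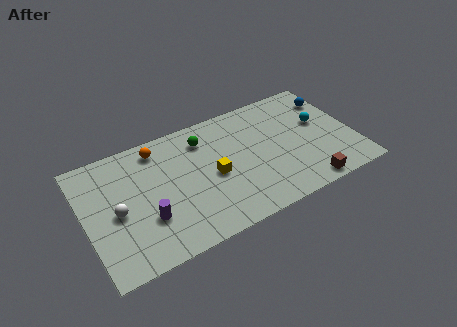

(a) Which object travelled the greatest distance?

the green sphere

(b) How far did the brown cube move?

2.1

The brown cube moved from about (10.5, 2.4) to (11.8, 0.8), a distance of √(1.3² + 1.6²) ≈ 2.1.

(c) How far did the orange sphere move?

2.0

The orange sphere moved from about (5.5, 5.2) to (4.3, 6.8), a distance of √(1.2² + 1.6²) ≈ 2.0.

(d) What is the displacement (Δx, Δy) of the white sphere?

(0.6, 1.1)

The white sphere was at about (1.1, 2.6) and moved to about (1.7, 3.7).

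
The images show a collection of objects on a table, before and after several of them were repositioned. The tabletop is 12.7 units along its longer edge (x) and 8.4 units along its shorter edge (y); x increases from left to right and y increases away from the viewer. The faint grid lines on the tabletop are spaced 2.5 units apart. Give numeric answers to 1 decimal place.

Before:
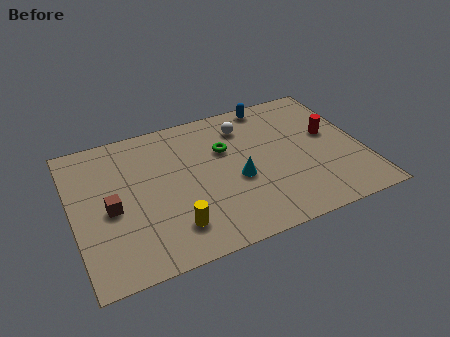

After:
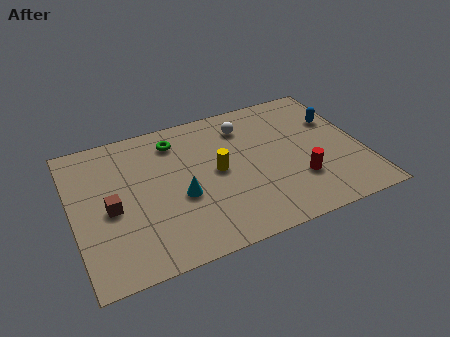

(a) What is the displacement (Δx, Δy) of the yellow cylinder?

(2.2, 2.5)

The yellow cylinder started near (4.1, 1.8) and ended near (6.3, 4.3).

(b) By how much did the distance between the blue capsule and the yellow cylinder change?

-2.0

Before: roughly 7.7 units apart; after: 5.7. That's 2.0 units closer together.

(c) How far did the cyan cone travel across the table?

2.5

The cyan cone was near (7.1, 3.5) before and (4.6, 3.4) after, so it travelled √(2.5² + 0.1²) ≈ 2.5 units.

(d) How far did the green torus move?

2.5

The green torus was near (6.8, 5.5) before and (4.7, 6.8) after, so it travelled √(2.1² + 1.3²) ≈ 2.5 units.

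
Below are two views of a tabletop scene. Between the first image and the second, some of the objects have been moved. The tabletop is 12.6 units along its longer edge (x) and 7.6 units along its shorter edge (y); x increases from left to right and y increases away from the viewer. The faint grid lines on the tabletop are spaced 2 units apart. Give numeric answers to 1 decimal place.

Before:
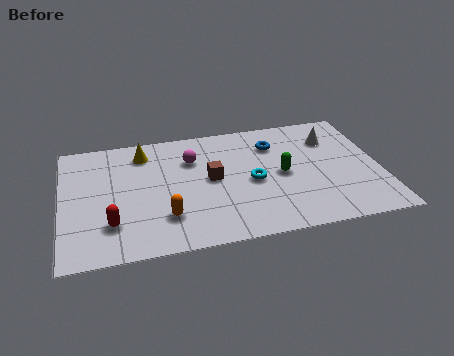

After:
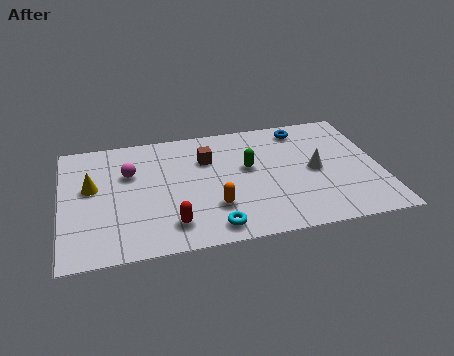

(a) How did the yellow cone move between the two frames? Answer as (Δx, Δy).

(-2.1, -1.8)

The yellow cone started near (3.3, 6.2) and ended near (1.2, 4.4).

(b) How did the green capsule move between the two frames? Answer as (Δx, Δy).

(-1.3, 0.7)

The green capsule was at about (8.7, 3.7) and moved to about (7.4, 4.4).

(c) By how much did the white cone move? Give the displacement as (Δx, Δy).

(-0.8, -1.9)

The white cone started near (10.8, 5.6) and ended near (10.0, 3.7).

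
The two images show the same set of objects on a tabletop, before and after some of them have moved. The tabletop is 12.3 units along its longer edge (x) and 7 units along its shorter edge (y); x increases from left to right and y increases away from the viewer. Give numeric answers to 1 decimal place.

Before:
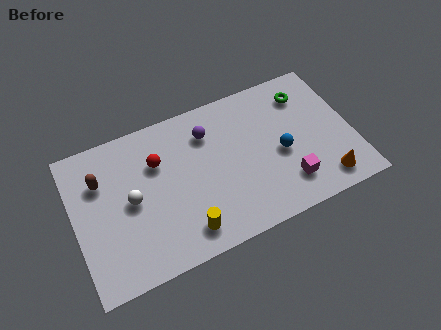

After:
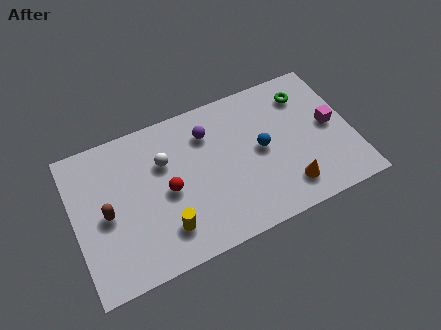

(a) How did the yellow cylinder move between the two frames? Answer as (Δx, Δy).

(-0.8, 0.4)

The yellow cylinder was at about (4.6, 1.2) and moved to about (3.8, 1.6).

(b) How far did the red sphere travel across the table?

1.5

From (3.8, 4.8) to (4.1, 3.3), the red sphere covered √(0.3² + 1.5²) ≈ 1.5 units.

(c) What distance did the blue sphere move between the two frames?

0.9

The blue sphere was near (9.1, 3.1) before and (8.3, 3.6) after, so it travelled √(0.8² + 0.5²) ≈ 0.9 units.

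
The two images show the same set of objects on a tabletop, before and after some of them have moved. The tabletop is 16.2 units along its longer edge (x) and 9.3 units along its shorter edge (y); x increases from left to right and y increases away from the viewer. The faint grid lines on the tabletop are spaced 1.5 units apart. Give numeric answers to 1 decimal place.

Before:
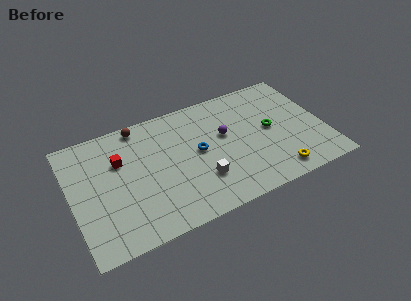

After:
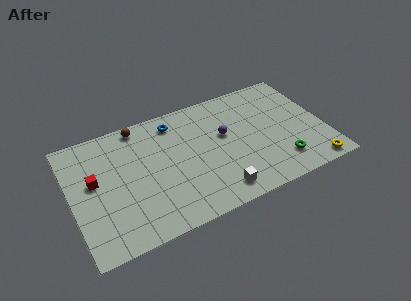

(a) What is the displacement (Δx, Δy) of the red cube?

(-1.7, -0.9)

From the two frames, the red cube sits at roughly (3.2, 6.2) before and (1.5, 5.3) after.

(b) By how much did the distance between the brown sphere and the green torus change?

+1.7

Before: roughly 8.9 units apart; after: 10.6. That's 1.7 units further apart.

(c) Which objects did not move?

the purple sphere and the brown sphere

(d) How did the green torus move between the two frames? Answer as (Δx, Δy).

(0.3, -2.8)

The green torus started near (12.8, 4.8) and ended near (13.1, 2.0).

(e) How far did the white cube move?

1.6

From (8.0, 2.7) to (8.9, 1.4), the white cube covered √(0.9² + 1.3²) ≈ 1.6 units.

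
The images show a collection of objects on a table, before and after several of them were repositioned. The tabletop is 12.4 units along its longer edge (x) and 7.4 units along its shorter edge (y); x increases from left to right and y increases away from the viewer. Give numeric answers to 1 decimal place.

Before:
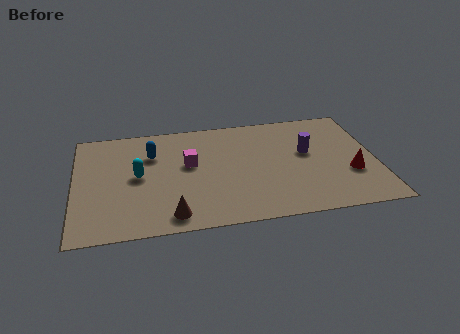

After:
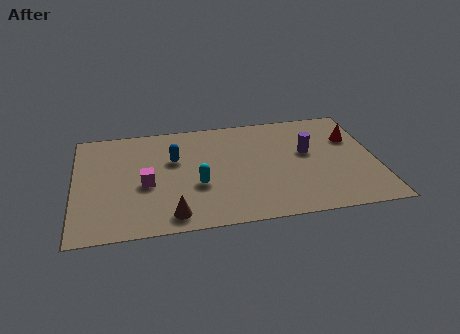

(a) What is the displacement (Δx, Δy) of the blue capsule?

(0.9, -0.5)

The blue capsule started near (3.2, 5.2) and ended near (4.1, 4.7).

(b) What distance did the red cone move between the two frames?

2.4

From (11.3, 2.6) to (11.5, 5.0), the red cone covered √(0.2² + 2.4²) ≈ 2.4 units.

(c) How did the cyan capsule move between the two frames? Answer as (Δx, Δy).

(2.4, -1.0)

From the two frames, the cyan capsule sits at roughly (2.6, 3.8) before and (5.0, 2.8) after.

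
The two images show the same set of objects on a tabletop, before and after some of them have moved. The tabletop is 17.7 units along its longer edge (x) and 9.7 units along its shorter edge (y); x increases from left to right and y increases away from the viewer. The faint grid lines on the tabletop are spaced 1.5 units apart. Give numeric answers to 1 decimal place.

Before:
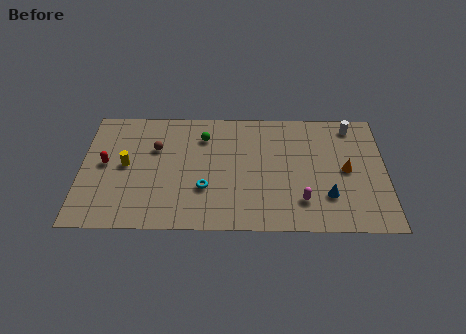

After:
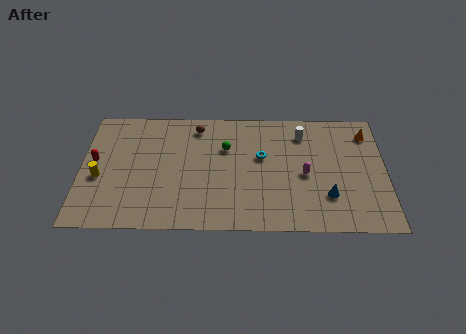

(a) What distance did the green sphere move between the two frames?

1.6

From (7.1, 7.4) to (8.4, 6.5), the green sphere covered √(1.3² + 0.9²) ≈ 1.6 units.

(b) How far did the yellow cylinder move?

1.8

From (2.6, 5.0) to (1.1, 4.0), the yellow cylinder covered √(1.5² + 1.0²) ≈ 1.8 units.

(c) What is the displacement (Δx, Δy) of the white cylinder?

(-2.9, -0.7)

The white cylinder started near (15.8, 8.4) and ended near (12.9, 7.7).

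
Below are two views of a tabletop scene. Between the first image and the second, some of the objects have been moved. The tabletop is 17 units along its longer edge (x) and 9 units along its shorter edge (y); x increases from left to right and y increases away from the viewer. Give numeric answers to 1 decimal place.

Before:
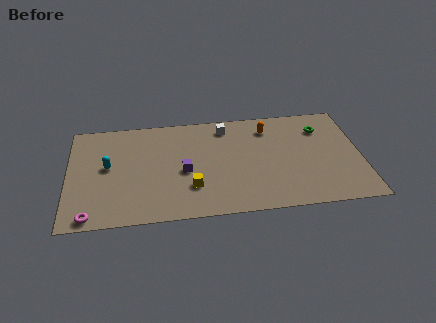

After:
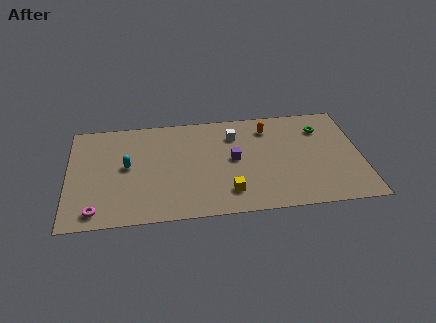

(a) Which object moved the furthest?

the purple cube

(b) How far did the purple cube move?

3.0

From (6.7, 4.0) to (9.6, 4.7), the purple cube covered √(2.9² + 0.7²) ≈ 3.0 units.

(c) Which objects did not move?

the orange capsule and the green torus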